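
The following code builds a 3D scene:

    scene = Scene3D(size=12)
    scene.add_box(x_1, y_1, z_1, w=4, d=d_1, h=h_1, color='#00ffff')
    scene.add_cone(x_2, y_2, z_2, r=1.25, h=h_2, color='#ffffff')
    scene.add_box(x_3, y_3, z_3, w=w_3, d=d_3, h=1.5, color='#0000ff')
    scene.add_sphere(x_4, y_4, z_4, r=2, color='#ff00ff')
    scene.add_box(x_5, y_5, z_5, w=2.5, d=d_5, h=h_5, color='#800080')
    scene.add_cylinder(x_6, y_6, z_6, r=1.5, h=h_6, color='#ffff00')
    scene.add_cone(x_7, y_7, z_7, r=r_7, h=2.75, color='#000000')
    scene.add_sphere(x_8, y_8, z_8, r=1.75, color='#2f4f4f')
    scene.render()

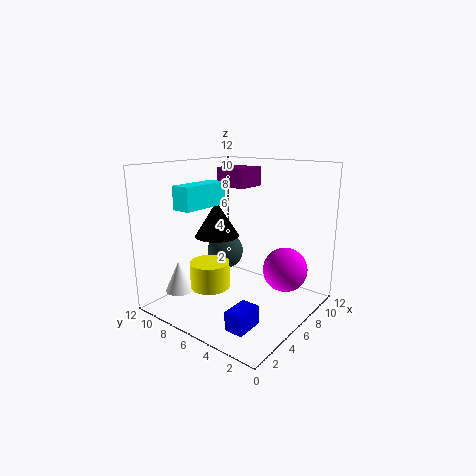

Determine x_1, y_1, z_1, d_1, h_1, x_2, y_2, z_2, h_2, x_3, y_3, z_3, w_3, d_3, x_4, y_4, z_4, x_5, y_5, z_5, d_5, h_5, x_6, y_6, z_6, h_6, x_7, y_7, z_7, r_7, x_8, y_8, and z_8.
x_1 = 1
y_1 = 6.5
z_1 = 9
d_1 = 1.5
h_1 = 1.75
x_2 = 3.5
y_2 = 10.75
z_2 = 0.75
h_2 = 2.75
x_3 = 1.5
y_3 = 2.25
z_3 = 0.5
w_3 = 2.25
d_3 = 1.5
x_4 = 9.75
y_4 = 3.5
z_4 = 2.5
x_5 = 5.25
y_5 = 5
z_5 = 10.25
d_5 = 2.5
h_5 = 1.5
x_6 = 2.5
y_6 = 6
z_6 = 3
h_6 = 2
x_7 = 4.25
y_7 = 6.75
z_7 = 6.5
r_7 = 1.75
x_8 = 8.75
y_8 = 9.75
z_8 = 3.25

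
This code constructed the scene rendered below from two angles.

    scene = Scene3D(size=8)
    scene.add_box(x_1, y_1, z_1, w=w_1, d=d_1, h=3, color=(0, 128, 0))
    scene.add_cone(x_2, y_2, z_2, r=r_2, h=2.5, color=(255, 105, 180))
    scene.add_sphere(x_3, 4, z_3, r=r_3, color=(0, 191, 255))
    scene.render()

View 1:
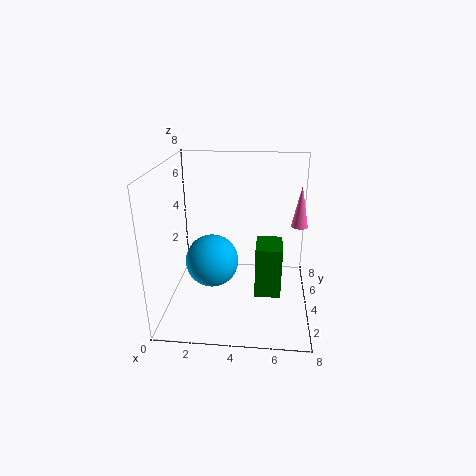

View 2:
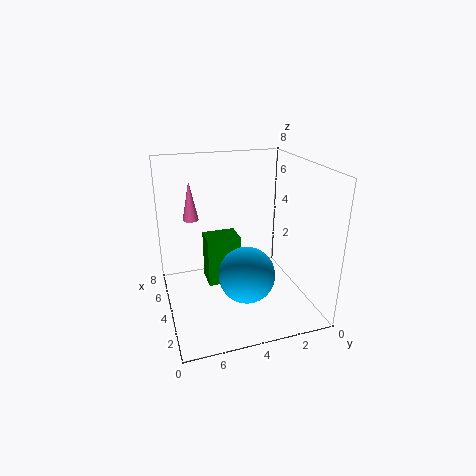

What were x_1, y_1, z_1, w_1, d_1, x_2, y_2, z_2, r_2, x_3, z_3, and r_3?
x_1 = 5; y_1 = 3.5; z_1 = 0.5; w_1 = 1.5; d_1 = 2; x_2 = 7.5; y_2 = 6; z_2 = 4; r_2 = 0.5; x_3 = 2.5; z_3 = 2.5; r_3 = 1.5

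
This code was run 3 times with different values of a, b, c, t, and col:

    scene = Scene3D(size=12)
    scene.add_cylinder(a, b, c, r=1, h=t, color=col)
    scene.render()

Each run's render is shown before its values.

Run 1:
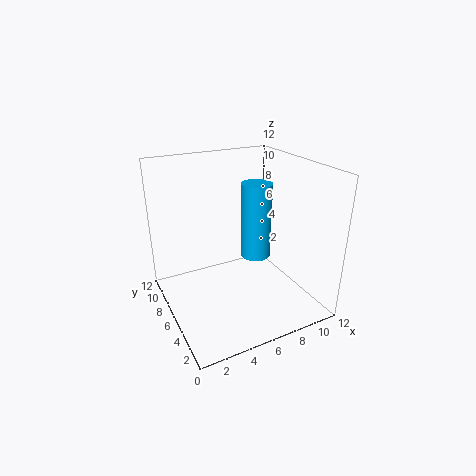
a = 5, b = 1.5, c = 7, t = 5, col = 'deepskyblue'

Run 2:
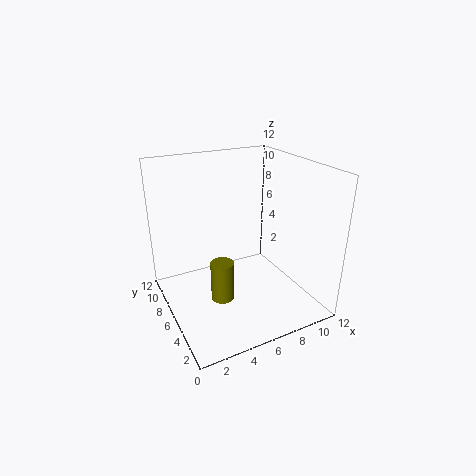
a = 4.5, b = 6, c = 0.5, t = 3.5, col = 'olive'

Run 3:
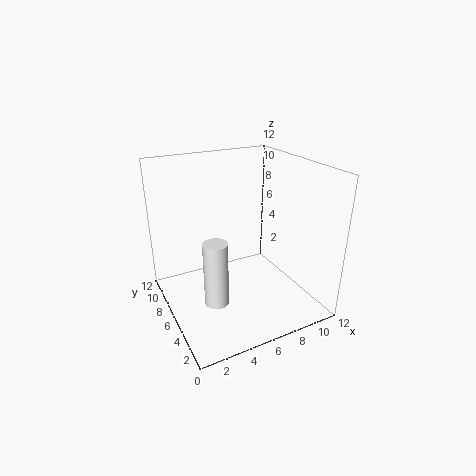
a = 3.5, b = 5, c = 1, t = 5.5, col = 'white'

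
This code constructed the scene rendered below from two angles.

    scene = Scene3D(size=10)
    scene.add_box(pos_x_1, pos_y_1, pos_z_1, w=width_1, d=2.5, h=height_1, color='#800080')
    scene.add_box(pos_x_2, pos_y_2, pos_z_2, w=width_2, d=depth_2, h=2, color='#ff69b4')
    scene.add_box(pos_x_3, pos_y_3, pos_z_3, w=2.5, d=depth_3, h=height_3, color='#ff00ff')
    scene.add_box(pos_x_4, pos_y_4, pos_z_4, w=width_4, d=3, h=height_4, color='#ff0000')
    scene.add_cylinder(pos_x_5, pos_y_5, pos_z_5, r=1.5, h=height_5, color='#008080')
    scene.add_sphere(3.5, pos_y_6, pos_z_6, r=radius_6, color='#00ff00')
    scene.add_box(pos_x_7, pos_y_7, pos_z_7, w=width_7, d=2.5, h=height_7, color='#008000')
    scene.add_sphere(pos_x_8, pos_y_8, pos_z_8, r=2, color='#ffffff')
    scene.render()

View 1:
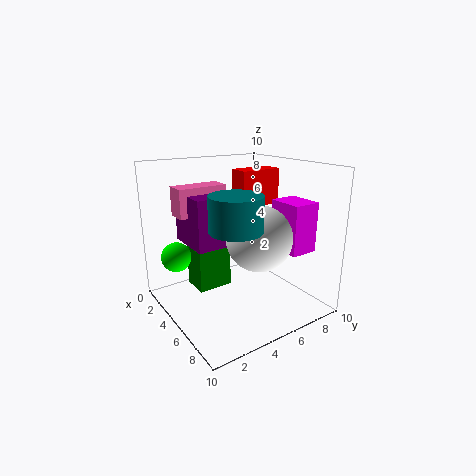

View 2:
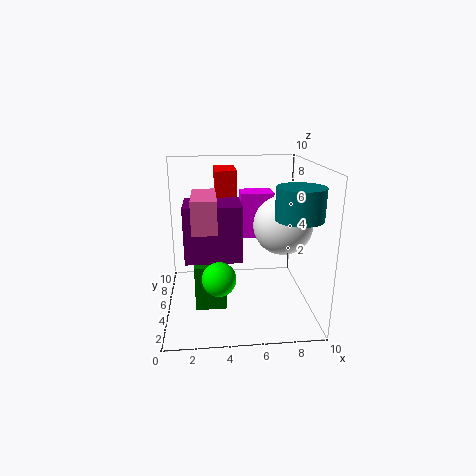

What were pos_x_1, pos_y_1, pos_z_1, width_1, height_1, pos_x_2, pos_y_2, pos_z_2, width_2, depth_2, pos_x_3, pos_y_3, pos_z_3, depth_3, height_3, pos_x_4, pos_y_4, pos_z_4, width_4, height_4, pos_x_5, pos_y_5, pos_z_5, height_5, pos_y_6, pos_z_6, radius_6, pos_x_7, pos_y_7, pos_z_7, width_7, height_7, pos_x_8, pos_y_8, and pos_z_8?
pos_x_1 = 1.5; pos_y_1 = 2; pos_z_1 = 4.5; width_1 = 3.5; height_1 = 3.5; pos_x_2 = 2; pos_y_2 = 1.5; pos_z_2 = 6.5; width_2 = 1.5; depth_2 = 3.5; pos_x_3 = 5.5; pos_y_3 = 7.5; pos_z_3 = 4; depth_3 = 2; height_3 = 3.5; pos_x_4 = 3.5; pos_y_4 = 5.5; pos_z_4 = 7; width_4 = 1.5; height_4 = 2.5; pos_x_5 = 8.5; pos_y_5 = 2.5; pos_z_5 = 7; height_5 = 2; pos_y_6 = 1; pos_z_6 = 4; radius_6 = 1; pos_x_7 = 2; pos_y_7 = 2.5; pos_z_7 = 1; width_7 = 2; height_7 = 3; pos_x_8 = 8; pos_y_8 = 4.5; pos_z_8 = 6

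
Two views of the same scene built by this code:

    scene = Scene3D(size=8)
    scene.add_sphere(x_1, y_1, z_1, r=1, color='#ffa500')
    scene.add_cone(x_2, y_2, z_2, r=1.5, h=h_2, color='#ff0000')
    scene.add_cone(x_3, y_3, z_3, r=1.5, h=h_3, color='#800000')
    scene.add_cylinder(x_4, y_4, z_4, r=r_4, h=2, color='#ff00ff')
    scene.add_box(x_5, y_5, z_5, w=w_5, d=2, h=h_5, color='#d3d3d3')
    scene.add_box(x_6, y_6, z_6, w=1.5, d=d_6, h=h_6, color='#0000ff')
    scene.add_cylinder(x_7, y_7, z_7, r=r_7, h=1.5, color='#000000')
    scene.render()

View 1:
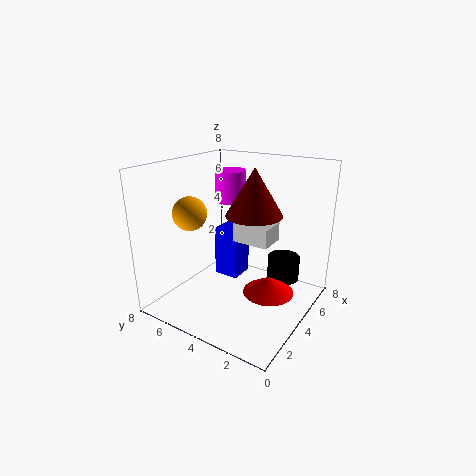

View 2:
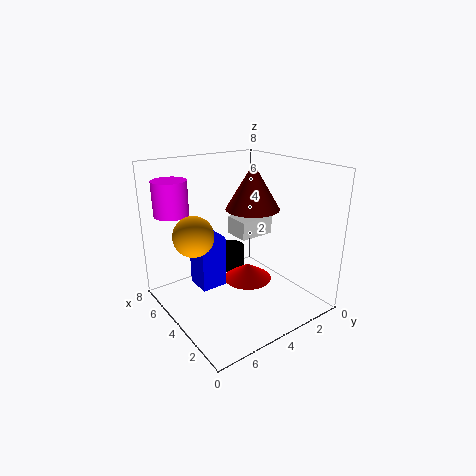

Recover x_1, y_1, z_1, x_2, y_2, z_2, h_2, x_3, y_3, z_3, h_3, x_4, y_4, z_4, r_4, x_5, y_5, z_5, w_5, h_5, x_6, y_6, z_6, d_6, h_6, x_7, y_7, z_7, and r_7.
x_1 = 3.5
y_1 = 7
z_1 = 5
x_2 = 5
y_2 = 2.5
z_2 = 0.5
h_2 = 1
x_3 = 4
y_3 = 3
z_3 = 5.5
h_3 = 2.5
x_4 = 7
y_4 = 6.5
z_4 = 5
r_4 = 1
x_5 = 3.5
y_5 = 2
z_5 = 4
w_5 = 1.5
h_5 = 1
x_6 = 4.5
y_6 = 4.5
z_6 = 1
d_6 = 1.5
h_6 = 3
x_7 = 7
y_7 = 2.5
z_7 = 0.5
r_7 = 1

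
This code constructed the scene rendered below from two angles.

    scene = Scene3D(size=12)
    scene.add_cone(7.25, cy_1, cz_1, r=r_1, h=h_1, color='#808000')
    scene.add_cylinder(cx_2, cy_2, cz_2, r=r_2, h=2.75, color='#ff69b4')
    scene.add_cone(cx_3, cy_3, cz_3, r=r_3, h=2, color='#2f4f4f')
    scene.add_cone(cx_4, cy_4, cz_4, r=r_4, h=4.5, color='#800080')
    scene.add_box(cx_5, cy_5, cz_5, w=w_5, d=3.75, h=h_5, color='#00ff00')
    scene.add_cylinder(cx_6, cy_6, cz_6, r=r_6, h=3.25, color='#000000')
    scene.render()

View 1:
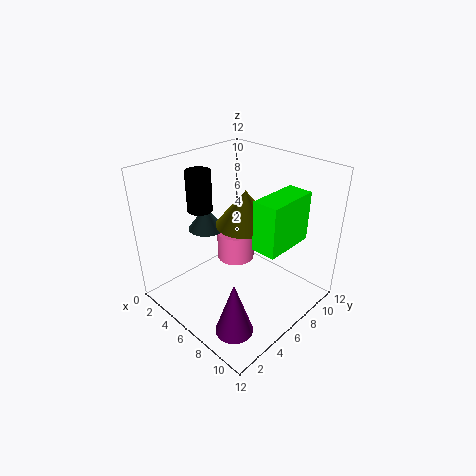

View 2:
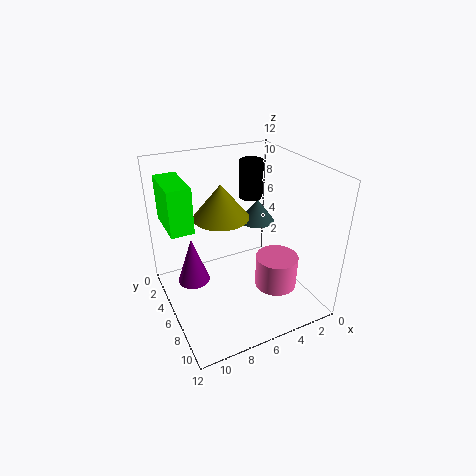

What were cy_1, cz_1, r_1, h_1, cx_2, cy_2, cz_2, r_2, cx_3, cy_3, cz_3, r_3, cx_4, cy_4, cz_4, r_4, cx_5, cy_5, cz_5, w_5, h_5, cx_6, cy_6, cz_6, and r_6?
cy_1 = 5.5; cz_1 = 8; r_1 = 2.25; h_1 = 2.75; cx_2 = 3.5; cy_2 = 8.25; cz_2 = 2; r_2 = 1.75; cx_3 = 3.5; cy_3 = 4.75; cz_3 = 6.5; r_3 = 1.5; cx_4 = 9; cy_4 = 2.5; cz_4 = 0.25; r_4 = 1.5; cx_5 = 10; cy_5 = 3.25; cz_5 = 8; w_5 = 1.75; h_5 = 3.5; cx_6 = 3.75; cy_6 = 4; cz_6 = 8.5; r_6 = 1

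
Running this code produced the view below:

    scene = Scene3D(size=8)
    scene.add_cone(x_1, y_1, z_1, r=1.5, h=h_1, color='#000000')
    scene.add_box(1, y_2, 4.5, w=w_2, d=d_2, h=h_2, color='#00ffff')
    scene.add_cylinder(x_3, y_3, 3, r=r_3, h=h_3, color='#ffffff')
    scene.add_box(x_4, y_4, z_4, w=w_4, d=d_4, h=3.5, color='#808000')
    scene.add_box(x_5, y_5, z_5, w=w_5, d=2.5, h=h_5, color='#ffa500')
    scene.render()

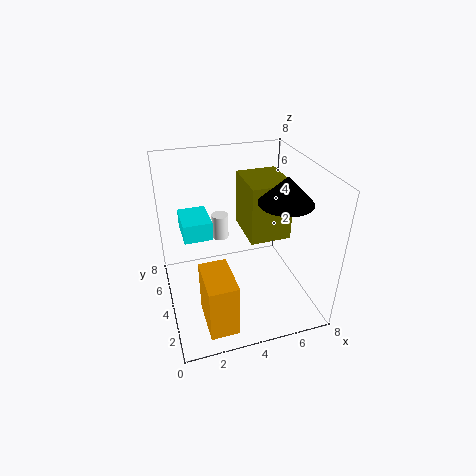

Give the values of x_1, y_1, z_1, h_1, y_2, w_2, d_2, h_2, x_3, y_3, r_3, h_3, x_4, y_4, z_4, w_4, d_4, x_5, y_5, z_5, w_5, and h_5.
x_1 = 6.5, y_1 = 3.5, z_1 = 6, h_1 = 1.5, y_2 = 3.5, w_2 = 1.5, d_2 = 2, h_2 = 1, x_3 = 3.5, y_3 = 6, r_3 = 0.5, h_3 = 1.5, x_4 = 5, y_4 = 4.5, z_4 = 3, w_4 = 2.5, d_4 = 3, x_5 = 1.5, y_5 = 0.5, z_5 = 0.5, w_5 = 1.5, h_5 = 3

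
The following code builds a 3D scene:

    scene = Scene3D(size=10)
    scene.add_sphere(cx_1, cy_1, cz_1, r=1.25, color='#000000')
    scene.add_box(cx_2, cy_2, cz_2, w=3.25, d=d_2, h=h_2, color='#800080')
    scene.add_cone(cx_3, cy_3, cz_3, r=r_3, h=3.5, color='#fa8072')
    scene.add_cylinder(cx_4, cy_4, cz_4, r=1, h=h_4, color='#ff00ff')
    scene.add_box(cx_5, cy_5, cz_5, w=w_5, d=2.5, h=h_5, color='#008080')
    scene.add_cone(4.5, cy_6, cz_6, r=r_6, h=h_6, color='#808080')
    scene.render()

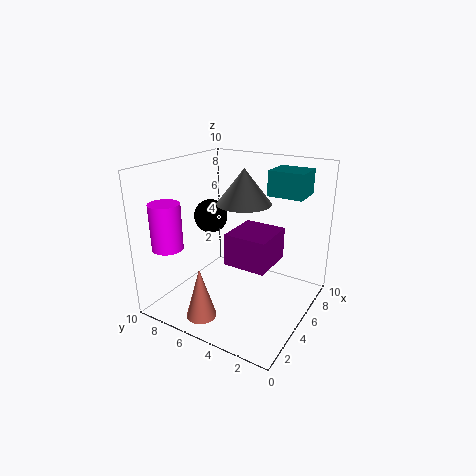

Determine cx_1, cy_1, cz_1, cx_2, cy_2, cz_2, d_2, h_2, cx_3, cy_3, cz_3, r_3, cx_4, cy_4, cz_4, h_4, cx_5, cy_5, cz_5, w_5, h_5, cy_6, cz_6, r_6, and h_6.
cx_1 = 6, cy_1 = 8, cz_1 = 5.75, cx_2 = 4, cy_2 = 2.5, cz_2 = 3.25, d_2 = 3, h_2 = 2.25, cx_3 = 1.5, cy_3 = 5.75, cz_3 = 0.5, r_3 = 1, cx_4 = 1.25, cy_4 = 8, cz_4 = 5, h_4 = 3, cx_5 = 6.75, cy_5 = 1.25, cz_5 = 7.75, w_5 = 2.25, h_5 = 1.75, cy_6 = 4.25, cz_6 = 7.75, r_6 = 1.75, h_6 = 2.25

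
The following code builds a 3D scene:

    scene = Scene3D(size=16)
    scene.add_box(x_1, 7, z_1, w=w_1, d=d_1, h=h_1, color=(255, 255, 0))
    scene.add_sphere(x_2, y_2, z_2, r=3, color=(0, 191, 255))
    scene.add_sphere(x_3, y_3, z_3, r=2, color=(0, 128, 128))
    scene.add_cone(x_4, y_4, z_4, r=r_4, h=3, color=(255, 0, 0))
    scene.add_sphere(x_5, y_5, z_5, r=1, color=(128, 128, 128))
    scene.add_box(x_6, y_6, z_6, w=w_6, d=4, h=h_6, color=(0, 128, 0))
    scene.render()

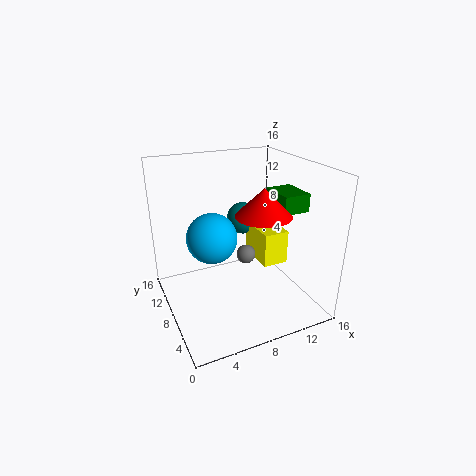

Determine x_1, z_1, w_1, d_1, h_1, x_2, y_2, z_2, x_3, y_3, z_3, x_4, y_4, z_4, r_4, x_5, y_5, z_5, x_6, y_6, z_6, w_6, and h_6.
x_1 = 11; z_1 = 4; w_1 = 3; d_1 = 5; h_1 = 4; x_2 = 6; y_2 = 11; z_2 = 7; x_3 = 11; y_3 = 13; z_3 = 8; x_4 = 10; y_4 = 6; z_4 = 11; r_4 = 3; x_5 = 8; y_5 = 6; z_5 = 7; x_6 = 12; y_6 = 5; z_6 = 11; w_6 = 3; h_6 = 2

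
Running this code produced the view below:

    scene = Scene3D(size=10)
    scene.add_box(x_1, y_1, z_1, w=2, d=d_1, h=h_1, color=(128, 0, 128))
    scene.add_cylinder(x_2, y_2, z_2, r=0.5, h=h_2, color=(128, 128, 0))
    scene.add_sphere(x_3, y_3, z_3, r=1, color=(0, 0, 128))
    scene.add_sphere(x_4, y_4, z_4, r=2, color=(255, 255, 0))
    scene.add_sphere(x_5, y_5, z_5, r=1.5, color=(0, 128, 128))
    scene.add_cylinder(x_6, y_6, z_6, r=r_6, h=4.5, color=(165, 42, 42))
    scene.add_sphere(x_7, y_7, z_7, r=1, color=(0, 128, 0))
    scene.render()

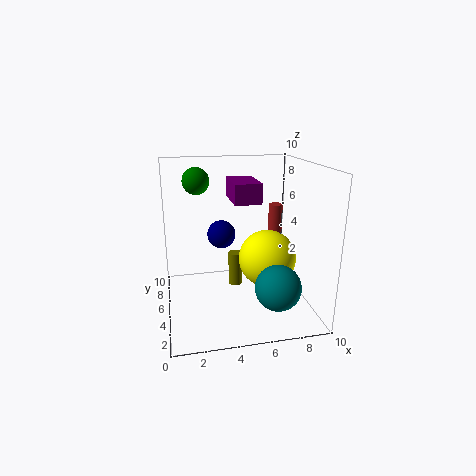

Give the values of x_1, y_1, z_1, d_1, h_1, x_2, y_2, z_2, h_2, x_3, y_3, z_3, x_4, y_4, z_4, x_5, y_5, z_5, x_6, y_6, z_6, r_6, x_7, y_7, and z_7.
x_1 = 5; y_1 = 6; z_1 = 7; d_1 = 3.5; h_1 = 1.5; x_2 = 5; y_2 = 6; z_2 = 1; h_2 = 2.5; x_3 = 4; y_3 = 6; z_3 = 5; x_4 = 7; y_4 = 4.5; z_4 = 3.5; x_5 = 7; y_5 = 2; z_5 = 2.5; x_6 = 8; y_6 = 6; z_6 = 2.5; r_6 = 0.5; x_7 = 2.5; y_7 = 8; z_7 = 8.5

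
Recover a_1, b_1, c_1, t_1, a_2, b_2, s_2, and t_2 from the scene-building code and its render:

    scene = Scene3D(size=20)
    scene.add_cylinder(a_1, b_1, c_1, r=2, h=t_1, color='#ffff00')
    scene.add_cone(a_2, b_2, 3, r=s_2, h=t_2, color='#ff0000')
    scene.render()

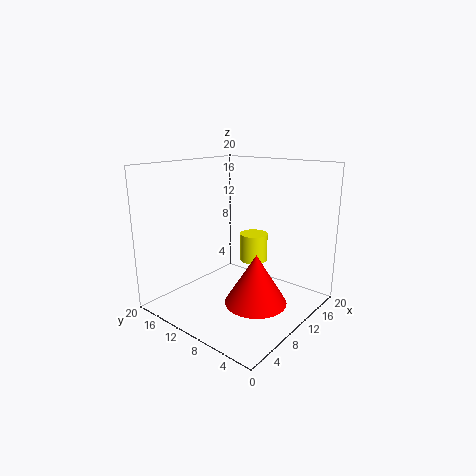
a_1 = 13, b_1 = 9.5, c_1 = 6, t_1 = 4, a_2 = 7.5, b_2 = 5, s_2 = 4, t_2 = 6.5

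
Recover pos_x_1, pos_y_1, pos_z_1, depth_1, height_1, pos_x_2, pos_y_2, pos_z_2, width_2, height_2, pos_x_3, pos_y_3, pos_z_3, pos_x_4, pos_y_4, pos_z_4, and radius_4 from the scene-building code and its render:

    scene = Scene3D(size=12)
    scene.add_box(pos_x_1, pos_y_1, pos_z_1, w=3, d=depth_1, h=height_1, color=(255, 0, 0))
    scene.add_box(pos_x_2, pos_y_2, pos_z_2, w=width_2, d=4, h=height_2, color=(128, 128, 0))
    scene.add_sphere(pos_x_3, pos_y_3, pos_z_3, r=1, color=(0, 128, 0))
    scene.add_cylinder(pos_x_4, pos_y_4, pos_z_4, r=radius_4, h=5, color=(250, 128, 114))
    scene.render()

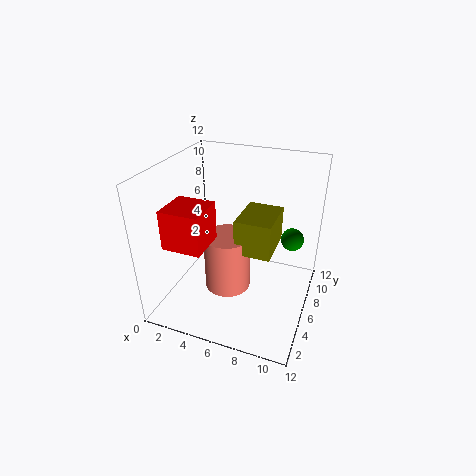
pos_x_1 = 2, pos_y_1 = 1, pos_z_1 = 7, depth_1 = 3, height_1 = 3, pos_x_2 = 6, pos_y_2 = 5, pos_z_2 = 5, width_2 = 3, height_2 = 3, pos_x_3 = 10, pos_y_3 = 9, pos_z_3 = 5, pos_x_4 = 5, pos_y_4 = 6, pos_z_4 = 1, radius_4 = 2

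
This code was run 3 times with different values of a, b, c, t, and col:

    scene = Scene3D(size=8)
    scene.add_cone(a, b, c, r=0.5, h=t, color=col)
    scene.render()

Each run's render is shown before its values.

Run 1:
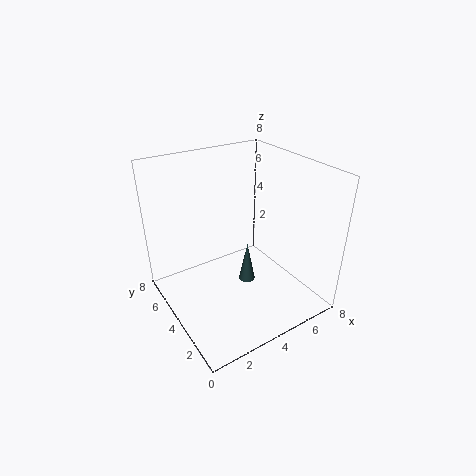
a = 5; b = 4.5; c = 0.5; t = 2.5; col = 'darkslategray'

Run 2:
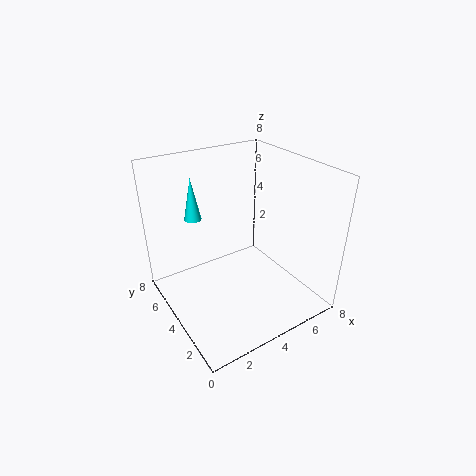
a = 2.5; b = 6.5; c = 4.5; t = 2.5; col = 'cyan'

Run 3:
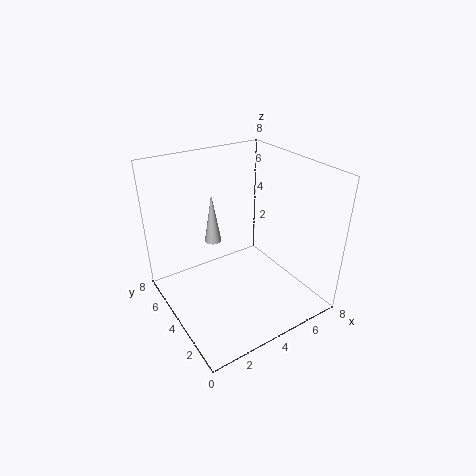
a = 3.5; b = 6; c = 3; t = 3; col = 'lightgray'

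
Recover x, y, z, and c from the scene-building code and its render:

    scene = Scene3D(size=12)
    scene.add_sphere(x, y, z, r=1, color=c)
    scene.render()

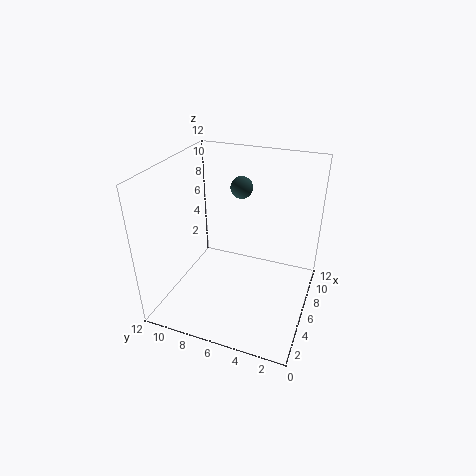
x = 9.5, y = 7, z = 9, c = 'darkslategray'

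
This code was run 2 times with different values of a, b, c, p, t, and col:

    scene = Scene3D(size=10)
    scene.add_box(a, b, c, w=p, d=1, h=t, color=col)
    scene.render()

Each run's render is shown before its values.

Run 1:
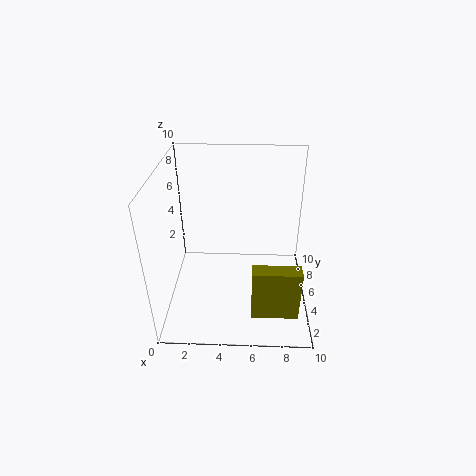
a = 6
b = 1
c = 1.5
p = 3
t = 3.5
col = 'olive'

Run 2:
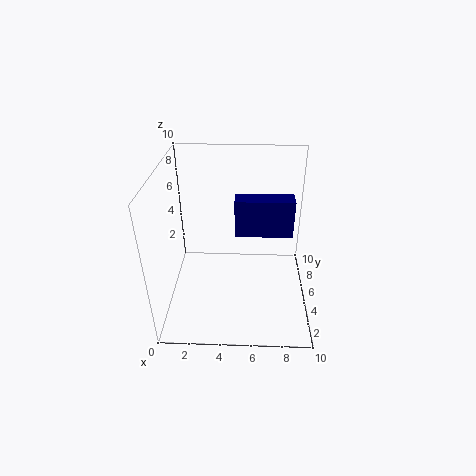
a = 5
b = 0.5
c = 8
p = 3
t = 2
col = 'navy'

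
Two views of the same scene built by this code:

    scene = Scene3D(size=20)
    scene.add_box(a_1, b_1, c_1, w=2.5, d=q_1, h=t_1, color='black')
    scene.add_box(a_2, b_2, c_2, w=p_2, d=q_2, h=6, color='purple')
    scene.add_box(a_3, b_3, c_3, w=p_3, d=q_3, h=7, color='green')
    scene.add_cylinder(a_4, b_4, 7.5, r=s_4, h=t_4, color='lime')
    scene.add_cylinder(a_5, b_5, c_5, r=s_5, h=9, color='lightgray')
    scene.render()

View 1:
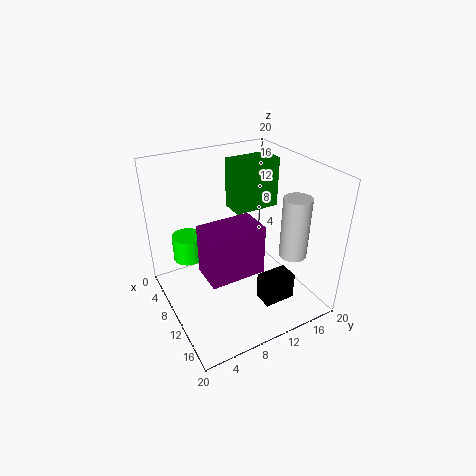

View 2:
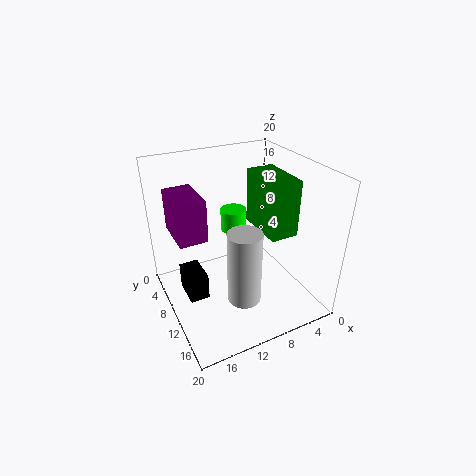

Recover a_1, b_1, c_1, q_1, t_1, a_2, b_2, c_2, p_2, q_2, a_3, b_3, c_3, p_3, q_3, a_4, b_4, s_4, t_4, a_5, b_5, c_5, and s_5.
a_1 = 16, b_1 = 9.5, c_1 = 4.5, q_1 = 4, t_1 = 3.5, a_2 = 14, b_2 = 2.5, c_2 = 10, p_2 = 4, q_2 = 6.5, a_3 = 5.5, b_3 = 10.5, c_3 = 13, p_3 = 3.5, q_3 = 6.5, a_4 = 7.5, b_4 = 3.5, s_4 = 2, t_4 = 3.5, a_5 = 13, b_5 = 17.5, c_5 = 6.5, s_5 = 2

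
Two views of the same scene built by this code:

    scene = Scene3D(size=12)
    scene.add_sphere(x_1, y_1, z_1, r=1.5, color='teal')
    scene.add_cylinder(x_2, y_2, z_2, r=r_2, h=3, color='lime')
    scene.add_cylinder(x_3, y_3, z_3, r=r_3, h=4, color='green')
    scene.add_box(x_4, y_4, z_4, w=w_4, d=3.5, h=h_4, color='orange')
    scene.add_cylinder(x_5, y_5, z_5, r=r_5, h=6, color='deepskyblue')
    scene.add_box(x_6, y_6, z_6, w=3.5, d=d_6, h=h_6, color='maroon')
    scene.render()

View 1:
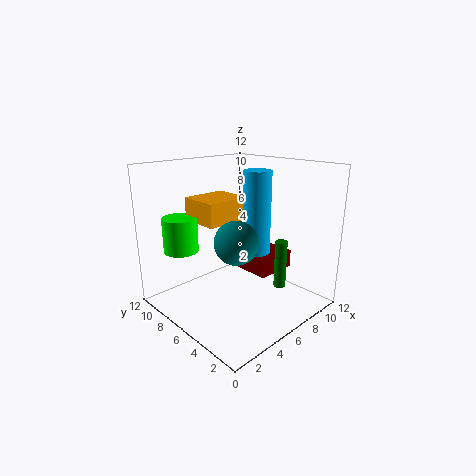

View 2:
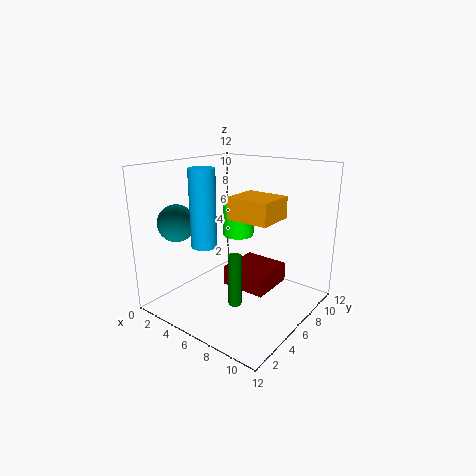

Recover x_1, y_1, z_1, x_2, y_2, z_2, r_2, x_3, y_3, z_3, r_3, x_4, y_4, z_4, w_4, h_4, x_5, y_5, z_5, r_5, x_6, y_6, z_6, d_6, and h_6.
x_1 = 2.5; y_1 = 2.5; z_1 = 7.5; x_2 = 3; y_2 = 10; z_2 = 4.5; r_2 = 1.5; x_3 = 8; y_3 = 3; z_3 = 2; r_3 = 0.5; x_4 = 4; y_4 = 7; z_4 = 7; w_4 = 4; h_4 = 2; x_5 = 5; y_5 = 3; z_5 = 6; r_5 = 1; x_6 = 6.5; y_6 = 3.5; z_6 = 3; d_6 = 3.5; h_6 = 1.5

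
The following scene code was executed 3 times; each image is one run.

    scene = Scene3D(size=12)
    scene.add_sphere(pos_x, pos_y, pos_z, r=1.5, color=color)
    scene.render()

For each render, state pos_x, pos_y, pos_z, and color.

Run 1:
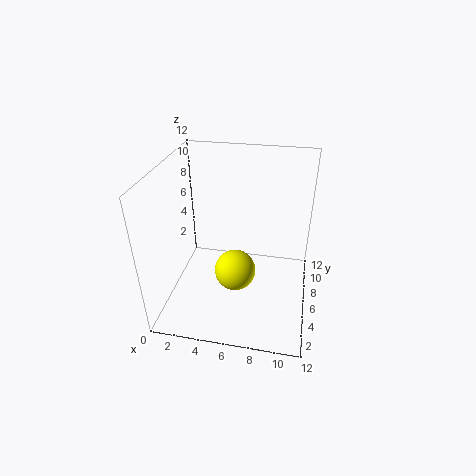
pos_x = 6.5
pos_y = 2.5
pos_z = 5.5
color = 'yellow'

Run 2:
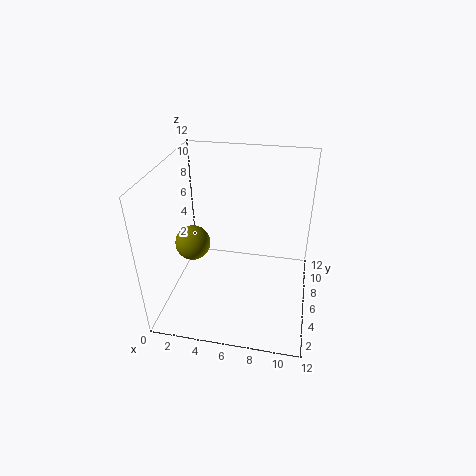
pos_x = 2
pos_y = 6
pos_z = 5
color = 'olive'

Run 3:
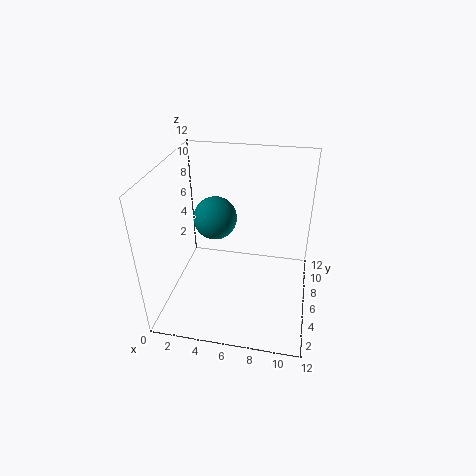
pos_x = 5
pos_y = 3
pos_z = 9.5
color = 'teal'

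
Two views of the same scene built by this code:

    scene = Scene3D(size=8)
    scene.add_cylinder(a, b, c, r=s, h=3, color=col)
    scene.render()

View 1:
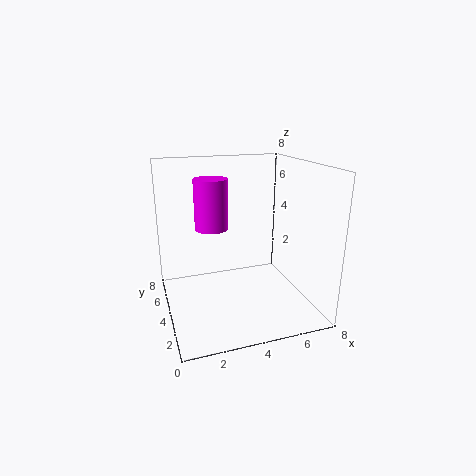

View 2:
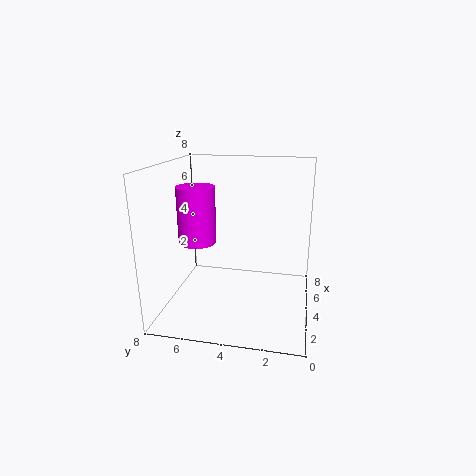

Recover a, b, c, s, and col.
a = 3
b = 6
c = 4
s = 1
col = 'magenta'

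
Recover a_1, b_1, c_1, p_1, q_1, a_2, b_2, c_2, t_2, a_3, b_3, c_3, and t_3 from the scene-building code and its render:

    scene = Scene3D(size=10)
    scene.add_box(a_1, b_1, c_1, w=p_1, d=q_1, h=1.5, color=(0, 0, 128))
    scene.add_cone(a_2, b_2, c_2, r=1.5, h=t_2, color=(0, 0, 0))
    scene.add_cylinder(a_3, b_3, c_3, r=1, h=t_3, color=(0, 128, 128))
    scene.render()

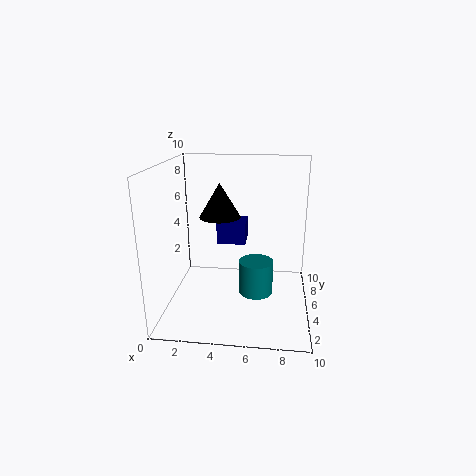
a_1 = 3.5, b_1 = 5, c_1 = 4.5, p_1 = 2, q_1 = 2, a_2 = 3.5, b_2 = 6.5, c_2 = 6, t_2 = 2.5, a_3 = 6.5, b_3 = 1.5, c_3 = 3, t_3 = 2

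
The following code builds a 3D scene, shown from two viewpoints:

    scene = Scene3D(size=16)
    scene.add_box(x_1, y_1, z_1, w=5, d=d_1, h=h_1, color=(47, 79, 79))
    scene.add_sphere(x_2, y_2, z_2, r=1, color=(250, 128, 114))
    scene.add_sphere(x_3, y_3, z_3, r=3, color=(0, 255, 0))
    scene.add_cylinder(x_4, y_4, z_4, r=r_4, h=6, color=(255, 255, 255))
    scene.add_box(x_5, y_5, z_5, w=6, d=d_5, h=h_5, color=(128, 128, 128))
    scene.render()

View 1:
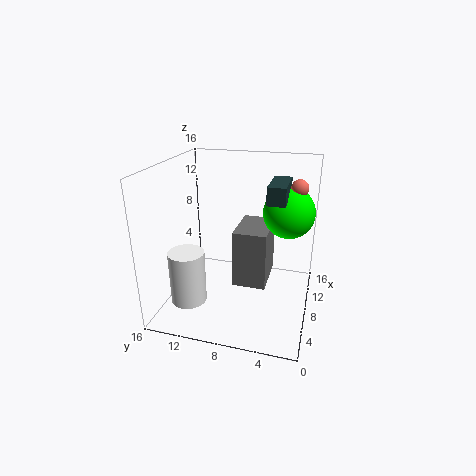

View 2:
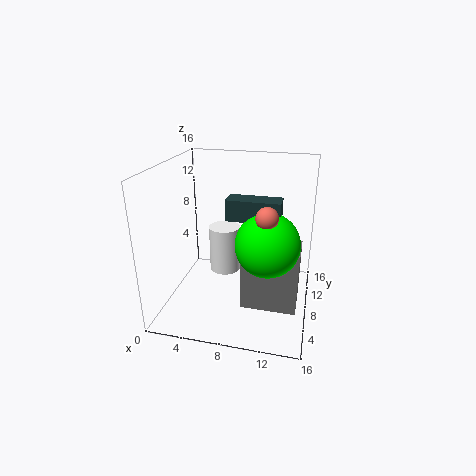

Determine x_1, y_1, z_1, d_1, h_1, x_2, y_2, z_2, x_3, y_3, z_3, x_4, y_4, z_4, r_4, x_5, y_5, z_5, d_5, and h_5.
x_1 = 8; y_1 = 3; z_1 = 12; d_1 = 2; h_1 = 2; x_2 = 12; y_2 = 2; z_2 = 13; x_3 = 12; y_3 = 3; z_3 = 10; x_4 = 5; y_4 = 13; z_4 = 1; r_4 = 2; x_5 = 9; y_5 = 5; z_5 = 1; d_5 = 4; h_5 = 7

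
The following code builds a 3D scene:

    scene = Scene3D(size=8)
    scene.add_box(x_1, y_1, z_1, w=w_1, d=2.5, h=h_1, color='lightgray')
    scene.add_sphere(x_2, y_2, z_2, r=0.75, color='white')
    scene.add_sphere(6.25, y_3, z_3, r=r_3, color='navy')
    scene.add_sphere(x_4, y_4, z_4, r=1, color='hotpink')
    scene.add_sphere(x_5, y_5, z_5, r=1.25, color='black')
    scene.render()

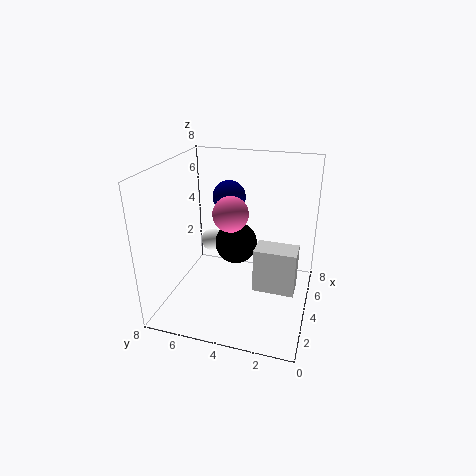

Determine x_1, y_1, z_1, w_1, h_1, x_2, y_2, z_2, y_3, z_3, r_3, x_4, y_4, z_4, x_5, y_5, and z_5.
x_1 = 4.5; y_1 = 0.75; z_1 = 0.25; w_1 = 1.5; h_1 = 2.75; x_2 = 7; y_2 = 6.75; z_2 = 2; y_3 = 5.25; z_3 = 5.5; r_3 = 1; x_4 = 4.25; y_4 = 4.5; z_4 = 5.25; x_5 = 5.25; y_5 = 4.5; z_5 = 3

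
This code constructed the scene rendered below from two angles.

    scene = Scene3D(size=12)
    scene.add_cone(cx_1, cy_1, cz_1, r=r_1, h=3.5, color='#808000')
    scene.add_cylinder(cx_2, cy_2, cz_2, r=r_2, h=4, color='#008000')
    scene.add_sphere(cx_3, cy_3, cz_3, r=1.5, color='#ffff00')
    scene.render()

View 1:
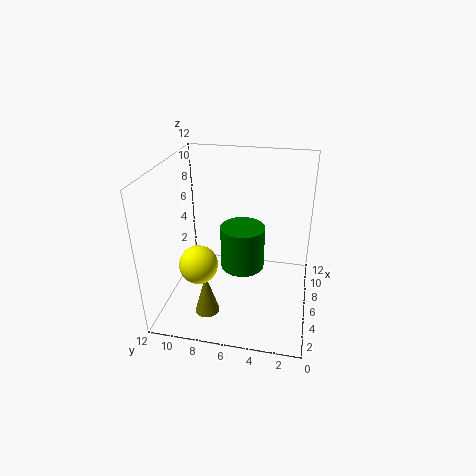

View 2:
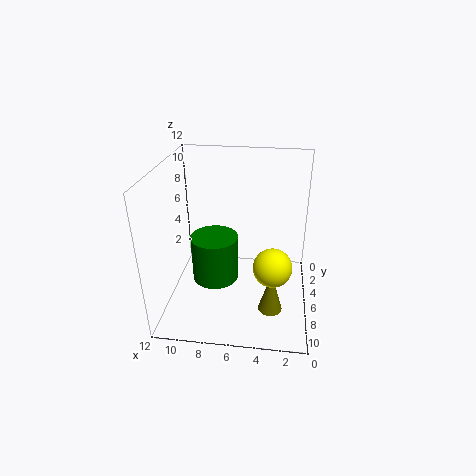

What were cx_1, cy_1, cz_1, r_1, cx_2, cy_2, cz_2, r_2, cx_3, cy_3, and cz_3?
cx_1 = 3
cy_1 = 8
cz_1 = 0.5
r_1 = 1
cx_2 = 8
cy_2 = 6
cz_2 = 2
r_2 = 2
cx_3 = 3
cy_3 = 8.5
cz_3 = 5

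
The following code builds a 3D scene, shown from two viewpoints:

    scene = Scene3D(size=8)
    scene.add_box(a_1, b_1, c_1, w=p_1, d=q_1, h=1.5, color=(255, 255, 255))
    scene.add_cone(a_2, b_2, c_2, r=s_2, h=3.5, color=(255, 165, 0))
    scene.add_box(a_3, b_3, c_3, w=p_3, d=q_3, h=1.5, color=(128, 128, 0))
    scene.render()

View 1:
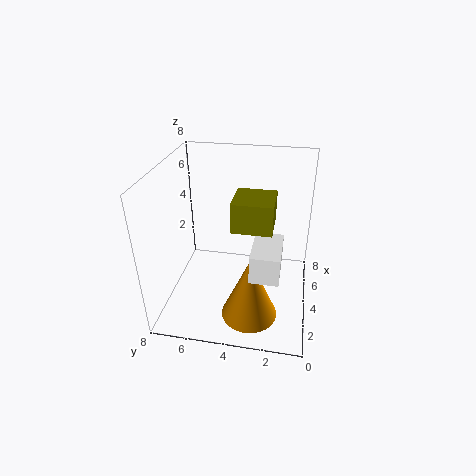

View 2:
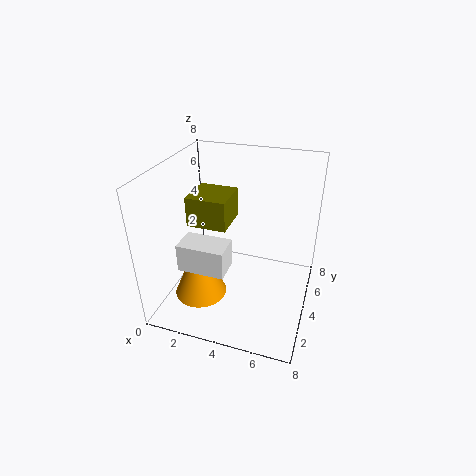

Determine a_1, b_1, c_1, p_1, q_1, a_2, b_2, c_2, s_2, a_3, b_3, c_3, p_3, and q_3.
a_1 = 1.5, b_1 = 1.5, c_1 = 3, p_1 = 2.5, q_1 = 1.5, a_2 = 2, b_2 = 3, c_2 = 0.5, s_2 = 1.5, a_3 = 2, b_3 = 2, c_3 = 5.5, p_3 = 2, q_3 = 2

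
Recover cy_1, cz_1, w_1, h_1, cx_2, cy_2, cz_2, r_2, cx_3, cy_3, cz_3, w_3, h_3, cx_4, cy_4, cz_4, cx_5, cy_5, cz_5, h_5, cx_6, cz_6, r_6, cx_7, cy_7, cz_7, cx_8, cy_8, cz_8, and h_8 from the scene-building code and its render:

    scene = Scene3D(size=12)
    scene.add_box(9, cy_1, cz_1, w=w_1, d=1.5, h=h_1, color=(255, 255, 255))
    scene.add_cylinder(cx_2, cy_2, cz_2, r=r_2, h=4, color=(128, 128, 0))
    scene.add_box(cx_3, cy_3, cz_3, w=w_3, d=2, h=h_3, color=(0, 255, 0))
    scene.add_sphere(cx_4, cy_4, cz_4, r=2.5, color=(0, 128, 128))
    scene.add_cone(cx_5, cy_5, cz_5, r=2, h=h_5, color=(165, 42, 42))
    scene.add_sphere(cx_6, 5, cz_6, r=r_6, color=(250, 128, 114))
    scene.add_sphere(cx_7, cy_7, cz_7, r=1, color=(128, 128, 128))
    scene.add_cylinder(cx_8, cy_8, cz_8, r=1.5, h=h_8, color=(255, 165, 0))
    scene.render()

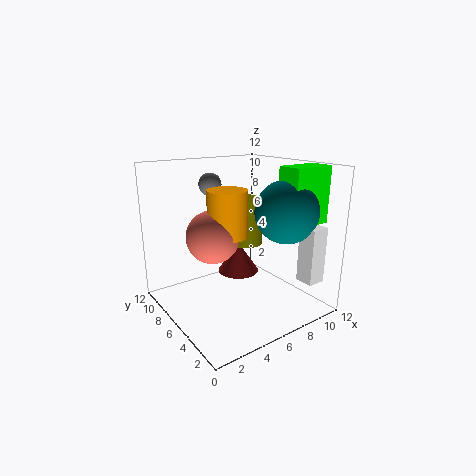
cy_1 = 0.5; cz_1 = 3; w_1 = 1.5; h_1 = 4.5; cx_2 = 7.5; cy_2 = 7; cz_2 = 5; r_2 = 1.5; cx_3 = 8; cy_3 = 1.5; cz_3 = 7.5; w_3 = 3.5; h_3 = 4.5; cx_4 = 8.5; cy_4 = 3; cz_4 = 8.5; cx_5 = 8.5; cy_5 = 9.5; cz_5 = 1; h_5 = 3; cx_6 = 3; cz_6 = 7; r_6 = 2; cx_7 = 5.5; cy_7 = 9.5; cz_7 = 10; cx_8 = 4; cy_8 = 4.5; cz_8 = 7; h_8 = 3.5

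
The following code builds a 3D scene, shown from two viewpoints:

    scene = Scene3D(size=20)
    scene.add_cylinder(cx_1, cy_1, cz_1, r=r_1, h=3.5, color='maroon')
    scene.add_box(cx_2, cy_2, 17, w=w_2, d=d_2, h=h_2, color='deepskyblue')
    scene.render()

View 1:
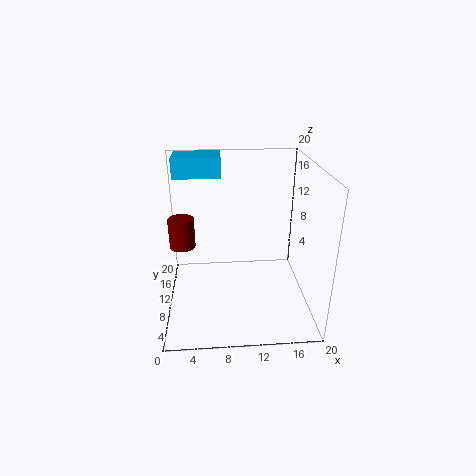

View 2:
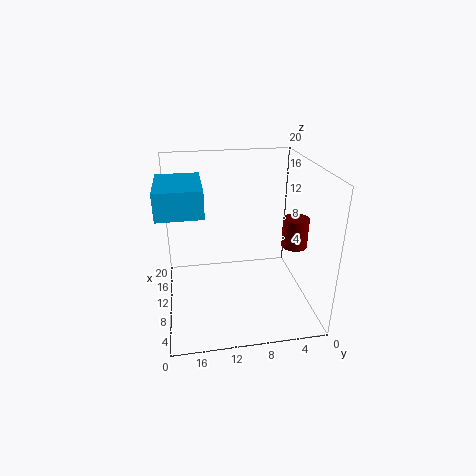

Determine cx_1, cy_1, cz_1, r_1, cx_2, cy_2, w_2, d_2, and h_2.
cx_1 = 3; cy_1 = 4.5; cz_1 = 12; r_1 = 1.5; cx_2 = 1; cy_2 = 15; w_2 = 7; d_2 = 5; h_2 = 3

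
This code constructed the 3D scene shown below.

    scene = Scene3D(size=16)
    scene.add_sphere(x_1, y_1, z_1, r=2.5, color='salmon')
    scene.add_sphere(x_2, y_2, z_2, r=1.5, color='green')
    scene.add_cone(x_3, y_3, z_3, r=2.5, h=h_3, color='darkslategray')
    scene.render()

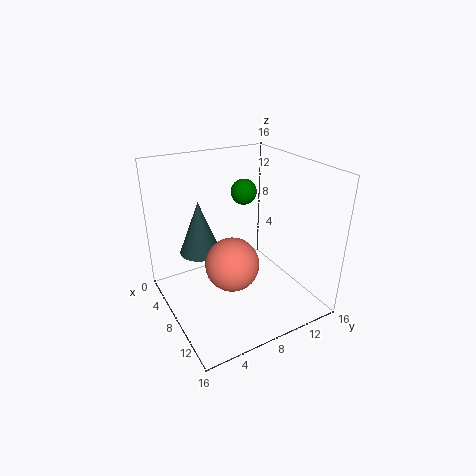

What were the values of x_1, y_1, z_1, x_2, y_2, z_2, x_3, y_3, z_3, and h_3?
x_1 = 13; y_1 = 4.5; z_1 = 8.5; x_2 = 5; y_2 = 10.5; z_2 = 12; x_3 = 3; y_3 = 5.5; z_3 = 4.5; h_3 = 6.5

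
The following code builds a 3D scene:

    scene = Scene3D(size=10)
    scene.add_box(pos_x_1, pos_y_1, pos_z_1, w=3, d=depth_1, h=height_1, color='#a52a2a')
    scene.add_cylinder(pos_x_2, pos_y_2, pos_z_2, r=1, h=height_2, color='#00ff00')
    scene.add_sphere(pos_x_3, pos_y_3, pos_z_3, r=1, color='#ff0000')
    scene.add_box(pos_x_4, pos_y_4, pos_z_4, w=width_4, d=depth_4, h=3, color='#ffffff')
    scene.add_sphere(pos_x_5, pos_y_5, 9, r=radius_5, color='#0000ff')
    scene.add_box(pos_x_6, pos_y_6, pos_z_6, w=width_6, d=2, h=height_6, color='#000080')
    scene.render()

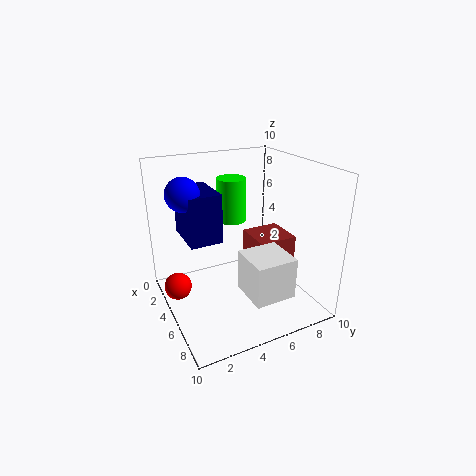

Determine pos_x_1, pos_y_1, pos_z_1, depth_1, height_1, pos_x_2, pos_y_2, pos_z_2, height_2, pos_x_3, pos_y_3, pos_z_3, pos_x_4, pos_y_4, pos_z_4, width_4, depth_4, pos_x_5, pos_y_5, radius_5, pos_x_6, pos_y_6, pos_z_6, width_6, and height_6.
pos_x_1 = 2, pos_y_1 = 7, pos_z_1 = 2, depth_1 = 3, height_1 = 2, pos_x_2 = 4, pos_y_2 = 5, pos_z_2 = 6, height_2 = 3, pos_x_3 = 3, pos_y_3 = 1, pos_z_3 = 1, pos_x_4 = 5, pos_y_4 = 5, pos_z_4 = 1, width_4 = 3, depth_4 = 3, pos_x_5 = 6, pos_y_5 = 1, radius_5 = 1, pos_x_6 = 4, pos_y_6 = 1, pos_z_6 = 6, width_6 = 3, height_6 = 3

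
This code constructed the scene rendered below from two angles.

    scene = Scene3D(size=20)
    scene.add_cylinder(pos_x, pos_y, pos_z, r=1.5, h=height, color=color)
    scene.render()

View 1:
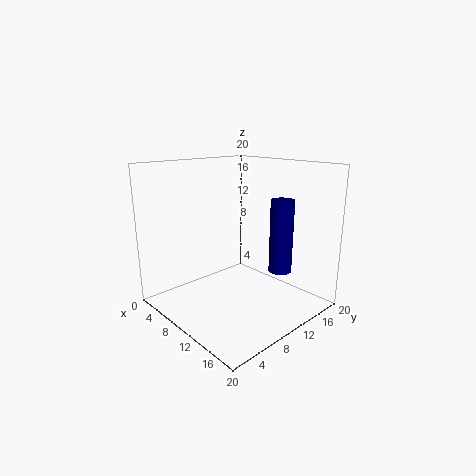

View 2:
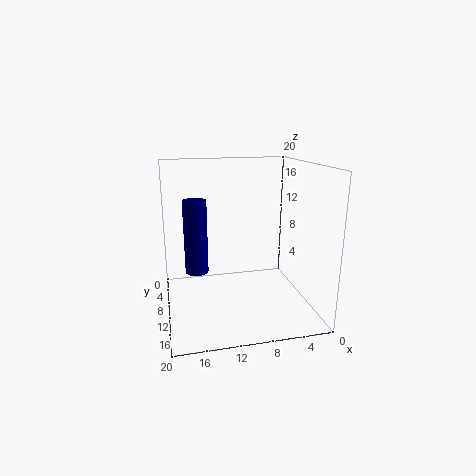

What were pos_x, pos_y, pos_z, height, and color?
pos_x = 16
pos_y = 12
pos_z = 6.5
height = 9.5
color = 'navy'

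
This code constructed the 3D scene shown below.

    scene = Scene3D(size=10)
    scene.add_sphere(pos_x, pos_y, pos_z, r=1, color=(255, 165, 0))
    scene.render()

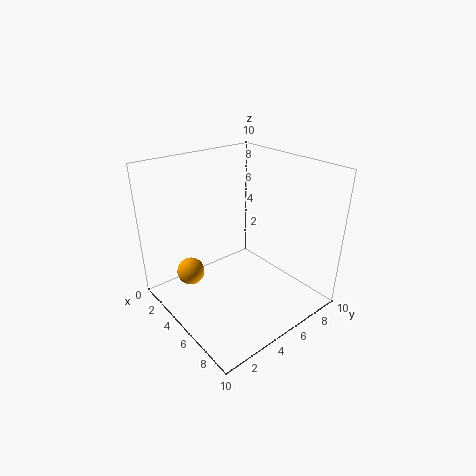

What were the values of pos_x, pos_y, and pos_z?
pos_x = 2.5, pos_y = 2.5, pos_z = 2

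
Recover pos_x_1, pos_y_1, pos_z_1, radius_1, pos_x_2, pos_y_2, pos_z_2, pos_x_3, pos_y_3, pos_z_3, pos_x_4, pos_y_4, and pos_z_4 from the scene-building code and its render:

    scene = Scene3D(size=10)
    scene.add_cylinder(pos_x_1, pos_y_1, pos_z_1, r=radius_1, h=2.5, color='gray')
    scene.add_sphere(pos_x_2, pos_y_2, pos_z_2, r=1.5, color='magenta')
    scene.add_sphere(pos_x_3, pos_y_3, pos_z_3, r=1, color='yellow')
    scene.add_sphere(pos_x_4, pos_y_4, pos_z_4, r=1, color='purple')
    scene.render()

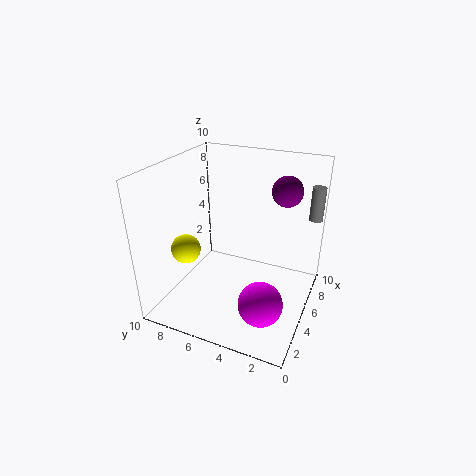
pos_x_1 = 9, pos_y_1 = 0.5, pos_z_1 = 5.5, radius_1 = 0.5, pos_x_2 = 3, pos_y_2 = 2.5, pos_z_2 = 1.5, pos_x_3 = 3, pos_y_3 = 8, pos_z_3 = 4.5, pos_x_4 = 6, pos_y_4 = 2, pos_z_4 = 8.5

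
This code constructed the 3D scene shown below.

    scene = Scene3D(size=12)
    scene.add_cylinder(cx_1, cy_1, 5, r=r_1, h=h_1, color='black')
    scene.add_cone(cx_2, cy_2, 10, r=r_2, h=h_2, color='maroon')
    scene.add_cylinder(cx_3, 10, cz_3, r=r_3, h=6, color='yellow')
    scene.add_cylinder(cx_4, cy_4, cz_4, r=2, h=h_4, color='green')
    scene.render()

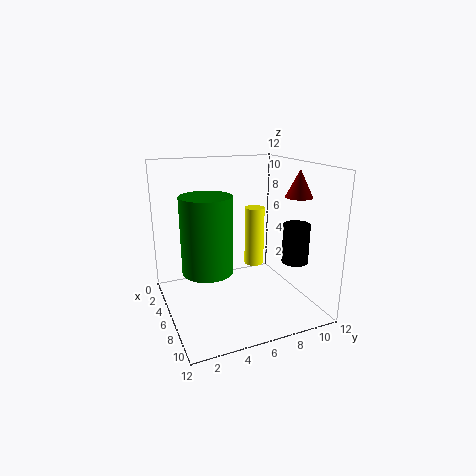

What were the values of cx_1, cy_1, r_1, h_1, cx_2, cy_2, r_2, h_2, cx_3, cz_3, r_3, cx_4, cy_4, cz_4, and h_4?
cx_1 = 10, cy_1 = 9, r_1 = 1, h_1 = 3, cx_2 = 10, cy_2 = 9, r_2 = 1, h_2 = 2, cx_3 = 1, cz_3 = 1, r_3 = 1, cx_4 = 7, cy_4 = 3, cz_4 = 4, h_4 = 6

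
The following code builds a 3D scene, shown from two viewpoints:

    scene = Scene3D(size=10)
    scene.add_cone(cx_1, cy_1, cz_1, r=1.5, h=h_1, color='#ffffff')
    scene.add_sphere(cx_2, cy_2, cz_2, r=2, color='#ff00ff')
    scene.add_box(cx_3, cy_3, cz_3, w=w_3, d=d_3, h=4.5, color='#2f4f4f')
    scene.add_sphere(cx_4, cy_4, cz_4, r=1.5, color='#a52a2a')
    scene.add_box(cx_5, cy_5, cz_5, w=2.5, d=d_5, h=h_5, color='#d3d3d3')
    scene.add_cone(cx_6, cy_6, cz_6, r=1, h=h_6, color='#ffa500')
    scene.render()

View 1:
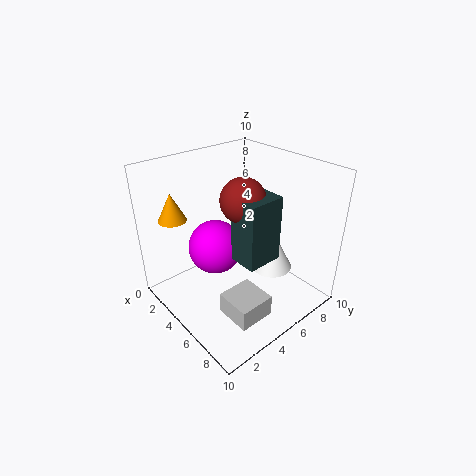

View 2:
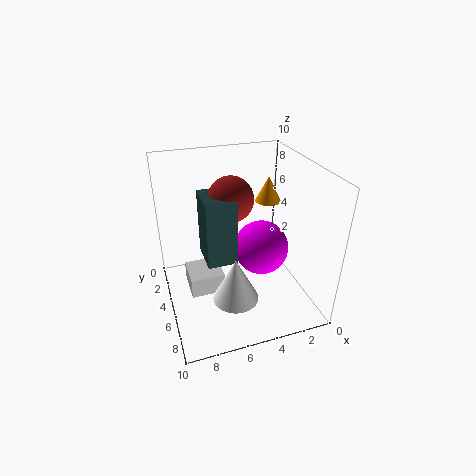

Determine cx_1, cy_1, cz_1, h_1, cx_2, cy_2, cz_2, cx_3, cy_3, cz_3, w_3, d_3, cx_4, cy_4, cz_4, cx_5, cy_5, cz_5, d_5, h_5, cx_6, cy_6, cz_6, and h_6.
cx_1 = 6
cy_1 = 7.5
cz_1 = 2
h_1 = 3
cx_2 = 3
cy_2 = 4.5
cz_2 = 3.5
cx_3 = 5.5
cy_3 = 4
cz_3 = 4
w_3 = 2
d_3 = 2.5
cx_4 = 5.5
cy_4 = 5
cz_4 = 8
cx_5 = 6
cy_5 = 2.5
cz_5 = 0.5
d_5 = 2.5
h_5 = 1.5
cx_6 = 1.5
cy_6 = 2
cz_6 = 6
h_6 = 2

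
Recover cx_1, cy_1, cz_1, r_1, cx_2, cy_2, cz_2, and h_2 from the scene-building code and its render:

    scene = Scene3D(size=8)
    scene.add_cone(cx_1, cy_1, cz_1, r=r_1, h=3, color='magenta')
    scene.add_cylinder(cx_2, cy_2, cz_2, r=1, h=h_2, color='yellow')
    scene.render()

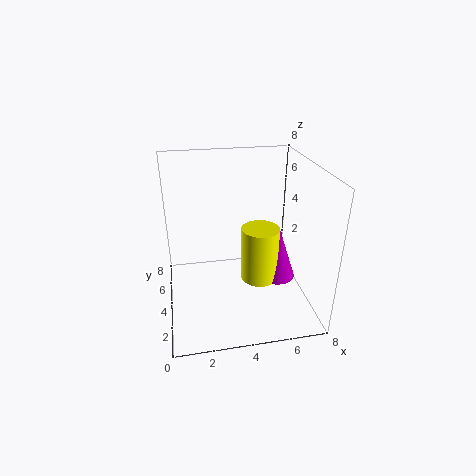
cx_1 = 6, cy_1 = 3, cz_1 = 2, r_1 = 1, cx_2 = 5, cy_2 = 3, cz_2 = 2, h_2 = 3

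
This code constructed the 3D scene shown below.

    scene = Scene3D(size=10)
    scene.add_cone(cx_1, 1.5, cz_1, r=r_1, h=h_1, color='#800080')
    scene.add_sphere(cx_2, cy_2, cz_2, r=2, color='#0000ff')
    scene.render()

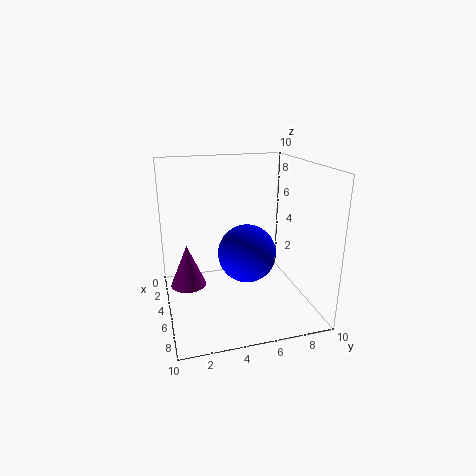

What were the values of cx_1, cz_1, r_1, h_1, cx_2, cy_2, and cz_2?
cx_1 = 4.25, cz_1 = 1.5, r_1 = 1.25, h_1 = 3, cx_2 = 5.5, cy_2 = 5.5, cz_2 = 4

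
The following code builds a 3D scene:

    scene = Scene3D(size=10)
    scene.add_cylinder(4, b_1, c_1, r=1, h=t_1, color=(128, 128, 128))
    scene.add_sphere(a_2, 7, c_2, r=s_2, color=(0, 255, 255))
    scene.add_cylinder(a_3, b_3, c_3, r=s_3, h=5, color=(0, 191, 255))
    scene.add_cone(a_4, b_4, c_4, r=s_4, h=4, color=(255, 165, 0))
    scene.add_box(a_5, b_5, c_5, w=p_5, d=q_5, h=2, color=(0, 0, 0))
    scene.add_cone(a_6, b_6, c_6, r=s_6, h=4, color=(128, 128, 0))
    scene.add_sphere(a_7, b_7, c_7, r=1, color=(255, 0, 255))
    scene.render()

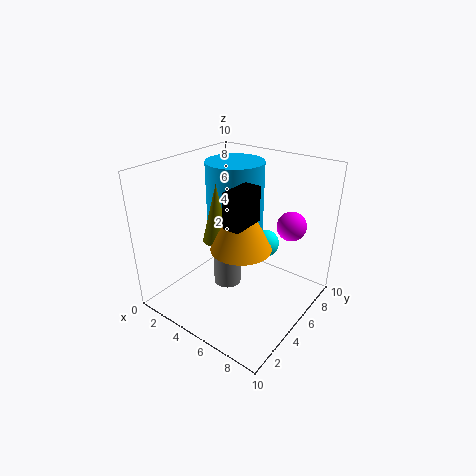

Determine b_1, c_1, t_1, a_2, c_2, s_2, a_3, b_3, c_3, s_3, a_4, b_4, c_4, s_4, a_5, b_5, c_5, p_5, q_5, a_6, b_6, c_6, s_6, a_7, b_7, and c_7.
b_1 = 5; c_1 = 1; t_1 = 4; a_2 = 6; c_2 = 4; s_2 = 1; a_3 = 4; b_3 = 6; c_3 = 5; s_3 = 2; a_4 = 6; b_4 = 4; c_4 = 5; s_4 = 2; a_5 = 7; b_5 = 1; c_5 = 8; p_5 = 1; q_5 = 2; a_6 = 4; b_6 = 4; c_6 = 5; s_6 = 1; a_7 = 8; b_7 = 7; c_7 = 6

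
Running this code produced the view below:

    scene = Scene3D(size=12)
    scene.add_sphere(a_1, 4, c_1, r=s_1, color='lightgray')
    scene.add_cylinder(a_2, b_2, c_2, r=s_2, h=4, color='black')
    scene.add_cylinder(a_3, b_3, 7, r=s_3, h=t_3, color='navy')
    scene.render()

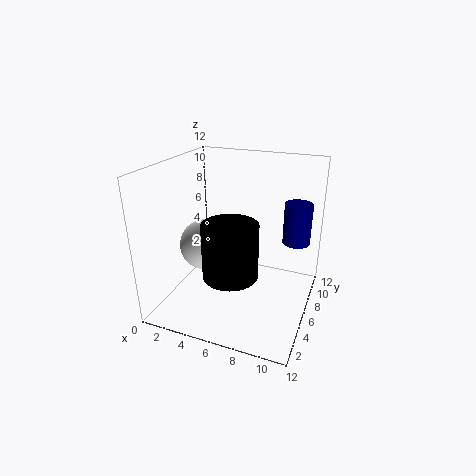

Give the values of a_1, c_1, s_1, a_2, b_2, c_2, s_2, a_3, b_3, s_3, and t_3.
a_1 = 4
c_1 = 6
s_1 = 2
a_2 = 7
b_2 = 2
c_2 = 5
s_2 = 2
a_3 = 11
b_3 = 5
s_3 = 1
t_3 = 3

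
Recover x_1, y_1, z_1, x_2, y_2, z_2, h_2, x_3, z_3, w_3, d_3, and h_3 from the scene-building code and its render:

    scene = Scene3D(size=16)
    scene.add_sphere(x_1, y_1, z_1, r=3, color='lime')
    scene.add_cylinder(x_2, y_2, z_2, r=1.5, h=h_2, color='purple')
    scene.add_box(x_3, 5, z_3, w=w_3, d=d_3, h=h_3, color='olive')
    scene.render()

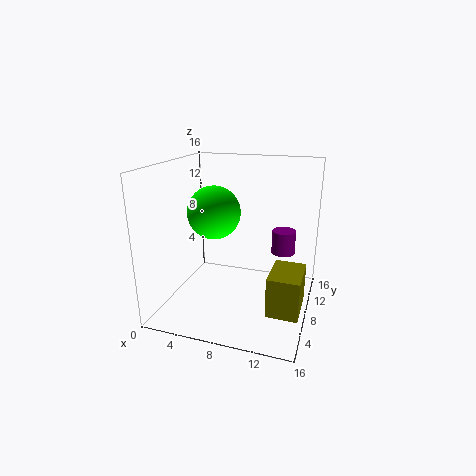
x_1 = 5
y_1 = 8.5
z_1 = 10.5
x_2 = 12
y_2 = 14.5
z_2 = 4
h_2 = 3
x_3 = 12
z_3 = 0.5
w_3 = 3.5
d_3 = 5
h_3 = 4.5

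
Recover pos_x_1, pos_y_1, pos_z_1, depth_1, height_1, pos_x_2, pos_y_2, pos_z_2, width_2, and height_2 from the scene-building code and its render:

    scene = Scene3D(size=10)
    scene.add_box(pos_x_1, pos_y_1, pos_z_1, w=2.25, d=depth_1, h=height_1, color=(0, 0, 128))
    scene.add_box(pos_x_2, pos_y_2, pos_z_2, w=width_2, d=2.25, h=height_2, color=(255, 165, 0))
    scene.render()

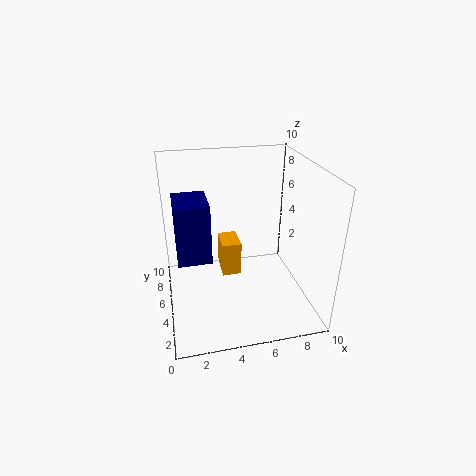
pos_x_1 = 0.75, pos_y_1 = 3.75, pos_z_1 = 4, depth_1 = 3, height_1 = 4, pos_x_2 = 4.25, pos_y_2 = 7, pos_z_2 = 0.5, width_2 = 1.5, height_2 = 2.75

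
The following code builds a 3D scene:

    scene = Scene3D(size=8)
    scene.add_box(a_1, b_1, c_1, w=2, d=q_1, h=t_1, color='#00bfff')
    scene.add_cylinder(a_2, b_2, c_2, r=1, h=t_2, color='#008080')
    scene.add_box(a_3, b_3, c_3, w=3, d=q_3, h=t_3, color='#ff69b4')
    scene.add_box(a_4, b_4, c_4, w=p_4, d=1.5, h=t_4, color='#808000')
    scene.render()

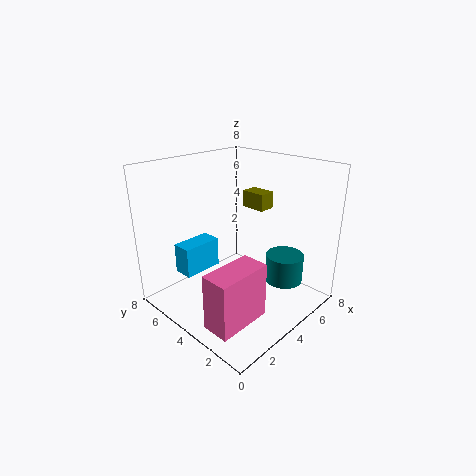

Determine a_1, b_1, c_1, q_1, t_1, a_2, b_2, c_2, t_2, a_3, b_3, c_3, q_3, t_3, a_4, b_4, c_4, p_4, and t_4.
a_1 = 0.5; b_1 = 4; c_1 = 3; q_1 = 1; t_1 = 1.5; a_2 = 5; b_2 = 1.5; c_2 = 2; t_2 = 1.5; a_3 = 0.5; b_3 = 1.5; c_3 = 0.5; q_3 = 1.5; t_3 = 3; a_4 = 6; b_4 = 4; c_4 = 5; p_4 = 1; t_4 = 1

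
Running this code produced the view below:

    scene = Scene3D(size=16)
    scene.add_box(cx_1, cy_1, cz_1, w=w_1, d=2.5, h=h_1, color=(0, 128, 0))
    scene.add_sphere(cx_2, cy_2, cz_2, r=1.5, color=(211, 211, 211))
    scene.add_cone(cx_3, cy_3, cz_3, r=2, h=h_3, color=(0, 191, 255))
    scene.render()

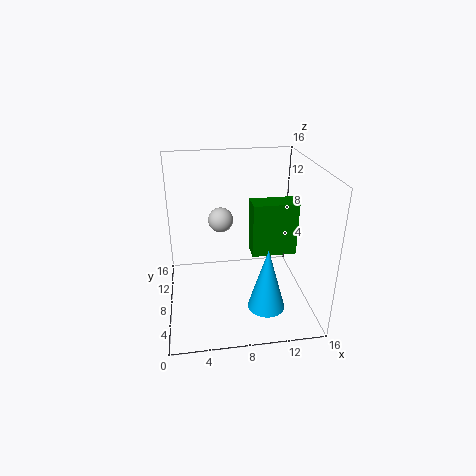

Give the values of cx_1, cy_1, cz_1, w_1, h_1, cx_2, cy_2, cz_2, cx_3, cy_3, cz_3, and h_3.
cx_1 = 9.5
cy_1 = 7
cz_1 = 6
w_1 = 5
h_1 = 6
cx_2 = 6.5
cy_2 = 12
cz_2 = 8.5
cx_3 = 10.5
cy_3 = 4
cz_3 = 1.5
h_3 = 7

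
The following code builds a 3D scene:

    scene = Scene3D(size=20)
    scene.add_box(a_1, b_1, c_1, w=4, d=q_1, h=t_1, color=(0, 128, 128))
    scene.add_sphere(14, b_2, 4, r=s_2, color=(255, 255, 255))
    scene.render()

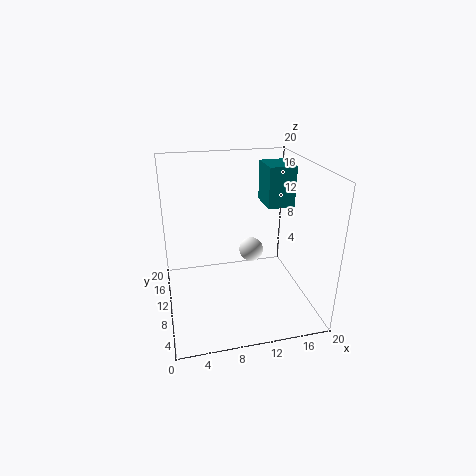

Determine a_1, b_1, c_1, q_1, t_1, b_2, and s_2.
a_1 = 15; b_1 = 12; c_1 = 13; q_1 = 5; t_1 = 6; b_2 = 17; s_2 = 2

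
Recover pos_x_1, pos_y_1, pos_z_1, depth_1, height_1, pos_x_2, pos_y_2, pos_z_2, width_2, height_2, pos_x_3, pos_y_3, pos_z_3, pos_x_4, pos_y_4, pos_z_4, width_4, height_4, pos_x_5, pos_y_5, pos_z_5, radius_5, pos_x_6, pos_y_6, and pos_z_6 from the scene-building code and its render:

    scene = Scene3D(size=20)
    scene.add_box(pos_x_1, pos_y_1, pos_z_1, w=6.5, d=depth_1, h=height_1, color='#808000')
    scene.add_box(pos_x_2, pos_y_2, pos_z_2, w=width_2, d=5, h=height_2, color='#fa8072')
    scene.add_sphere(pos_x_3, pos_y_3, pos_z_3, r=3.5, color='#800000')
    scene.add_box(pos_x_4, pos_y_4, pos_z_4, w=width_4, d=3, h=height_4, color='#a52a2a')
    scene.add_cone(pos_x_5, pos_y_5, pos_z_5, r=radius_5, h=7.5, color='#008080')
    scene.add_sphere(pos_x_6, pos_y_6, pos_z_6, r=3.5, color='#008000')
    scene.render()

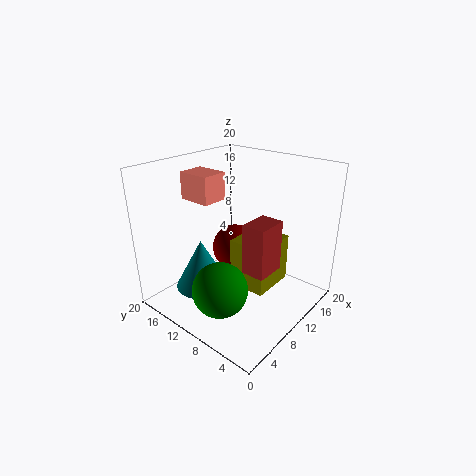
pos_x_1 = 9.5; pos_y_1 = 5.5; pos_z_1 = 2.5; depth_1 = 5.5; height_1 = 7; pos_x_2 = 8.5; pos_y_2 = 14.5; pos_z_2 = 14; width_2 = 4; height_2 = 4; pos_x_3 = 13.5; pos_y_3 = 13.5; pos_z_3 = 6; pos_x_4 = 6; pos_y_4 = 3; pos_z_4 = 8; width_4 = 4; height_4 = 6.5; pos_x_5 = 8; pos_y_5 = 15.5; pos_z_5 = 1; radius_5 = 4; pos_x_6 = 3.5; pos_y_6 = 7.5; pos_z_6 = 6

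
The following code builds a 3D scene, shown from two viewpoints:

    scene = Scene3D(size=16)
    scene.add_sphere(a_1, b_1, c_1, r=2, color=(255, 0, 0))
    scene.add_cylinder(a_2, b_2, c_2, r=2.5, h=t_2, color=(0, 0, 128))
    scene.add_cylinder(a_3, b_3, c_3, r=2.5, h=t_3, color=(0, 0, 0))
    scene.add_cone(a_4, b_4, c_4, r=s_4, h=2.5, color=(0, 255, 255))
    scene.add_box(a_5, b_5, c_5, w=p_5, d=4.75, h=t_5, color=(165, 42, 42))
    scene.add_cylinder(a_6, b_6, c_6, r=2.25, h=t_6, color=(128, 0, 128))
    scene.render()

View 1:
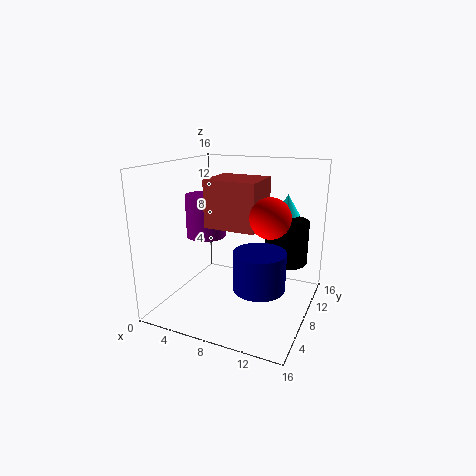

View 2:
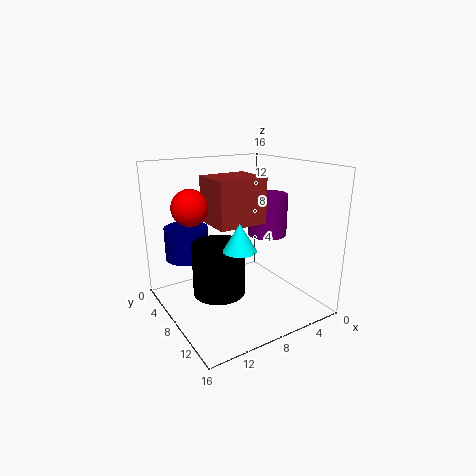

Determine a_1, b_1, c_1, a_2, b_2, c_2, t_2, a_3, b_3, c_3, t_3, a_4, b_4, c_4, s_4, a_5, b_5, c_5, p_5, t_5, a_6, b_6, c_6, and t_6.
a_1 = 12.5, b_1 = 5.5, c_1 = 11.5, a_2 = 12.25, b_2 = 3.5, c_2 = 5, t_2 = 3.75, a_3 = 12.5, b_3 = 11.75, c_3 = 4.5, t_3 = 5, a_4 = 11.75, b_4 = 14.25, c_4 = 9.5, s_4 = 1.5, a_5 = 5.5, b_5 = 5, c_5 = 9.75, p_5 = 5.5, t_5 = 5, a_6 = 4, b_6 = 8, c_6 = 7.75, t_6 = 4.75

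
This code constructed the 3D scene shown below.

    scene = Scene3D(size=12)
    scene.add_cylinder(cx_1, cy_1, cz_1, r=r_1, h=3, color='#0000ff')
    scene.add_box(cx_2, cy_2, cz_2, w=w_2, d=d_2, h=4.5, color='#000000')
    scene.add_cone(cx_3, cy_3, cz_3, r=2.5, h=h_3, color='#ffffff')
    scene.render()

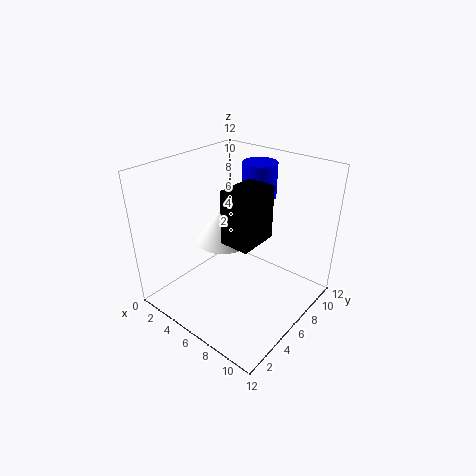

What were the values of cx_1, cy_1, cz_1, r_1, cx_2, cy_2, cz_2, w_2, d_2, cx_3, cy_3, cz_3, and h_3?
cx_1 = 5.5
cy_1 = 9.5
cz_1 = 8.5
r_1 = 1.5
cx_2 = 5.5
cy_2 = 4.5
cz_2 = 6
w_2 = 2.5
d_2 = 3.5
cx_3 = 3
cy_3 = 7.5
cz_3 = 4
h_3 = 3.5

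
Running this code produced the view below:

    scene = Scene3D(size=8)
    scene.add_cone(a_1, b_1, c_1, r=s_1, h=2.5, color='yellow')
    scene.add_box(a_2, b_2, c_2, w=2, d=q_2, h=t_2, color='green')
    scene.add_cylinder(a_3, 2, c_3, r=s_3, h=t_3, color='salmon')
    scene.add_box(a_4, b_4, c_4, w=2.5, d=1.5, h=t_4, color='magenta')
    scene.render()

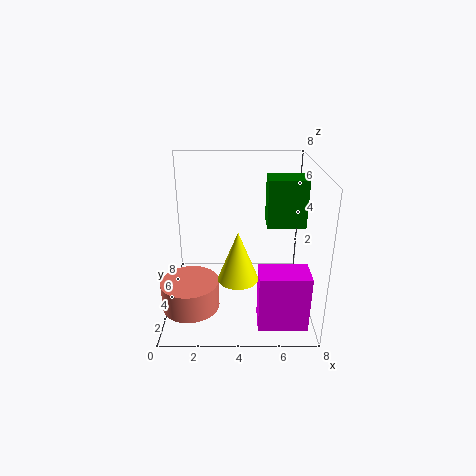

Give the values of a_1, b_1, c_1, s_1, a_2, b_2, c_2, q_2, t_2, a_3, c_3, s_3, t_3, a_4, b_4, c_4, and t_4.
a_1 = 4
b_1 = 1.5
c_1 = 3
s_1 = 1
a_2 = 5.5
b_2 = 3
c_2 = 5
q_2 = 1.5
t_2 = 2.5
a_3 = 1.5
c_3 = 1
s_3 = 1.5
t_3 = 1.5
a_4 = 5
b_4 = 0.5
c_4 = 0.5
t_4 = 3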